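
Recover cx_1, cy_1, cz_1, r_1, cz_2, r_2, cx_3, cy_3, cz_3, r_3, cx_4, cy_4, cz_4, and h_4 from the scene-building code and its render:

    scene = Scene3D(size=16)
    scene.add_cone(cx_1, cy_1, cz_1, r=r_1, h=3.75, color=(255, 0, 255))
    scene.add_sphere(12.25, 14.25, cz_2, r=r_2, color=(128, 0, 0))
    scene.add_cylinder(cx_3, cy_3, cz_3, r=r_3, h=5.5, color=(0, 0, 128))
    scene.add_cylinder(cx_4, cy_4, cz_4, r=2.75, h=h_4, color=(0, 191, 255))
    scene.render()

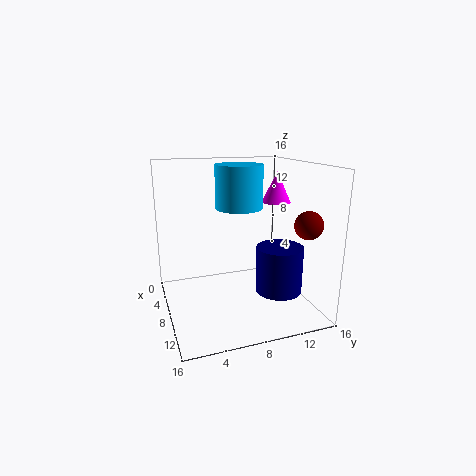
cx_1 = 5
cy_1 = 14
cz_1 = 11
r_1 = 1.75
cz_2 = 10
r_2 = 1.5
cx_3 = 8.5
cy_3 = 13
cz_3 = 1
r_3 = 2.75
cx_4 = 5.5
cy_4 = 9
cz_4 = 10.75
h_4 = 5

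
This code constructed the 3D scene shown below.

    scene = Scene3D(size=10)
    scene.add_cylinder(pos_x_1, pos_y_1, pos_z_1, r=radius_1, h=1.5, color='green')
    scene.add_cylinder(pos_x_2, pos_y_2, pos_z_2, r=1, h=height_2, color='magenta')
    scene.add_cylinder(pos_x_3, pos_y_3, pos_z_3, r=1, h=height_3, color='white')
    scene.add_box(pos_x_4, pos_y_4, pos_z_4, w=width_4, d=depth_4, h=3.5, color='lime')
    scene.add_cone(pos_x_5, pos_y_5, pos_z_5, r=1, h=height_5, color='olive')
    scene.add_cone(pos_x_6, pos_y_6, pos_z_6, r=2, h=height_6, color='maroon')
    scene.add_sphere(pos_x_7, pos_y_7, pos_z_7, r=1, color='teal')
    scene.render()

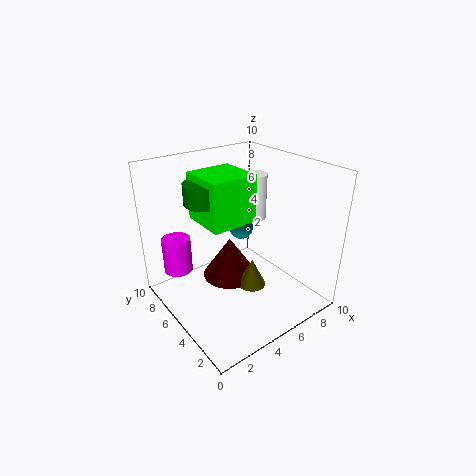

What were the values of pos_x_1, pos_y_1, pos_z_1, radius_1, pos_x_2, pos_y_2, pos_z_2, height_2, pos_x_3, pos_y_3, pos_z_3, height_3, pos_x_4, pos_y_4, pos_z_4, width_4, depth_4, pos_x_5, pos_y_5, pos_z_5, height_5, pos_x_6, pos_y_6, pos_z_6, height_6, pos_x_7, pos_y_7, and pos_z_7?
pos_x_1 = 4, pos_y_1 = 7.5, pos_z_1 = 7, radius_1 = 1.5, pos_x_2 = 1.5, pos_y_2 = 7.5, pos_z_2 = 2.5, height_2 = 2.5, pos_x_3 = 8, pos_y_3 = 7, pos_z_3 = 5, height_3 = 3.5, pos_x_4 = 3.5, pos_y_4 = 5.5, pos_z_4 = 5.5, width_4 = 3.5, depth_4 = 3.5, pos_x_5 = 5.5, pos_y_5 = 4, pos_z_5 = 1.5, height_5 = 2, pos_x_6 = 5, pos_y_6 = 6, pos_z_6 = 1.5, height_6 = 3, pos_x_7 = 8, pos_y_7 = 8.5, pos_z_7 = 3.5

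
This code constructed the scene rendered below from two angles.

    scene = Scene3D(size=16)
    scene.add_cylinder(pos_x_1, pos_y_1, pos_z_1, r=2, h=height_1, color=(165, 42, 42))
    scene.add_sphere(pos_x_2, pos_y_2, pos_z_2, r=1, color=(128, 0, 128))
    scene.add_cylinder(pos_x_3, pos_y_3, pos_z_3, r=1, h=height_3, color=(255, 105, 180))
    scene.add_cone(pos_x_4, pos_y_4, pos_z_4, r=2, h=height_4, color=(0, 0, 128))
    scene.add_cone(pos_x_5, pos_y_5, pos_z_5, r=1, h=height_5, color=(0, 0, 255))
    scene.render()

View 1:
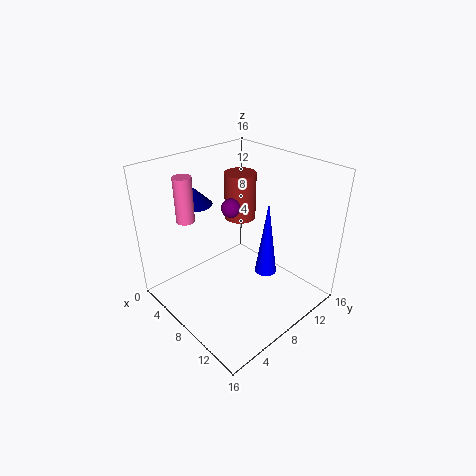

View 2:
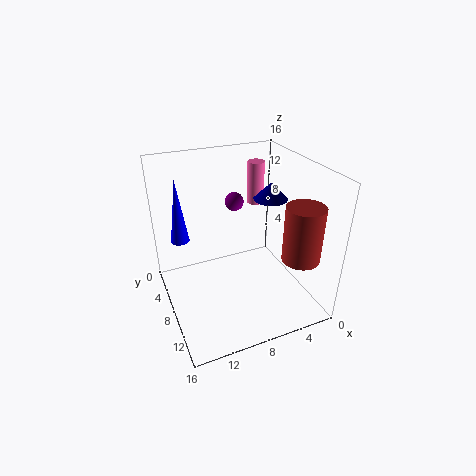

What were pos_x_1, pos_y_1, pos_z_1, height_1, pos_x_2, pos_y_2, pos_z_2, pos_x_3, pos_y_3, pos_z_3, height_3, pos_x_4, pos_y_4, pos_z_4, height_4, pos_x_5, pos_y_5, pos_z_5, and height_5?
pos_x_1 = 3, pos_y_1 = 13, pos_z_1 = 7, height_1 = 6, pos_x_2 = 8, pos_y_2 = 7, pos_z_2 = 12, pos_x_3 = 4, pos_y_3 = 4, pos_z_3 = 10, height_3 = 5, pos_x_4 = 3, pos_y_4 = 6, pos_z_4 = 11, height_4 = 2, pos_x_5 = 14, pos_y_5 = 6, pos_z_5 = 8, height_5 = 7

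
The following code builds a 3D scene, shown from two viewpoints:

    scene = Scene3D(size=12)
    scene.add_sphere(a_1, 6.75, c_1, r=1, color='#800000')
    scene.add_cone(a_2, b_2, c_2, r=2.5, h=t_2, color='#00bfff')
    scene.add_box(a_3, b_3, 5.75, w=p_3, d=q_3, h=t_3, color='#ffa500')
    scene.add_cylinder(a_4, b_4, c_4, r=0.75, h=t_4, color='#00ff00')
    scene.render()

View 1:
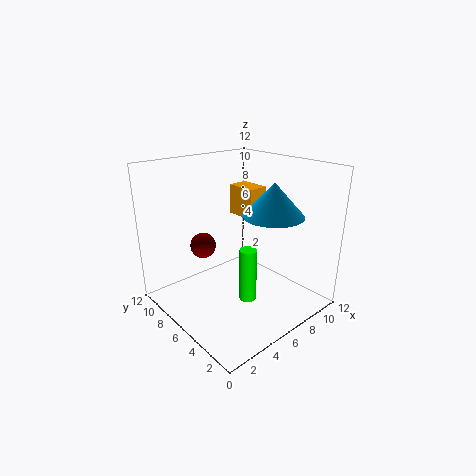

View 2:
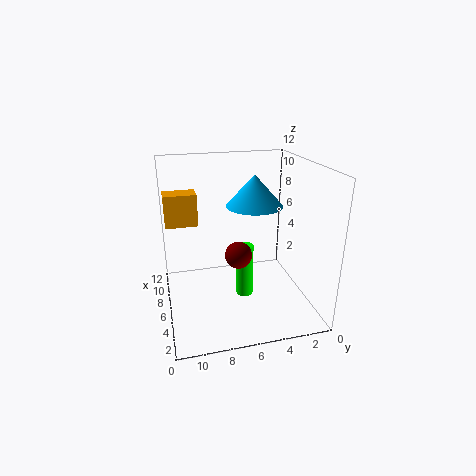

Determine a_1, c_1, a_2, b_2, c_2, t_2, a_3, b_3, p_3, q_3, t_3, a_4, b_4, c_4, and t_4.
a_1 = 3, c_1 = 6, a_2 = 8, b_2 = 4, c_2 = 8, t_2 = 2.75, a_3 = 10, b_3 = 8.75, p_3 = 2, q_3 = 3, t_3 = 3, a_4 = 6.5, b_4 = 5.25, c_4 = 0.25, t_4 = 4.75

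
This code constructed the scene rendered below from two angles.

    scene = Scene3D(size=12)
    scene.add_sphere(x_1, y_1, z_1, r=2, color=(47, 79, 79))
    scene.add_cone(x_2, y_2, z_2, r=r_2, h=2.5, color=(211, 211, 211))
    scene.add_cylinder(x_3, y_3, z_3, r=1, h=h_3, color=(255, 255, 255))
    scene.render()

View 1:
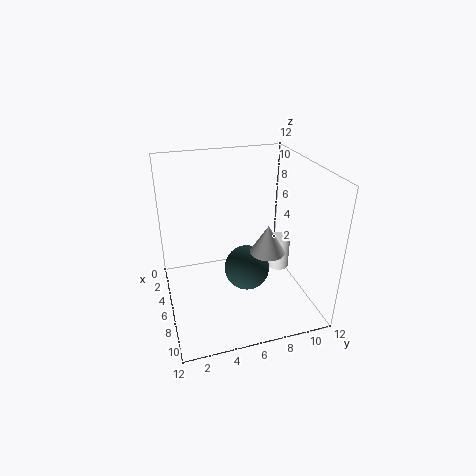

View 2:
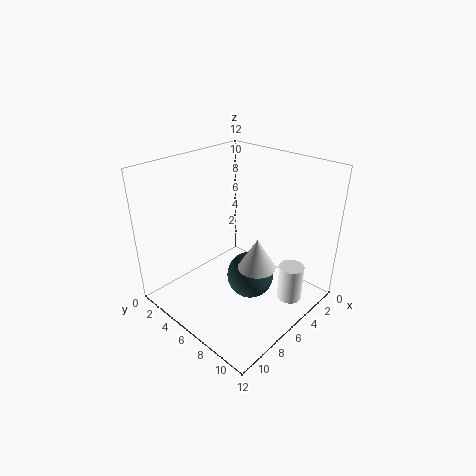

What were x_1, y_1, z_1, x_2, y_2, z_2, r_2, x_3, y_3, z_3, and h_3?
x_1 = 5.5
y_1 = 7
z_1 = 2.5
x_2 = 6.5
y_2 = 8.5
z_2 = 4.5
r_2 = 1.5
x_3 = 4.5
y_3 = 10.5
z_3 = 1.5
h_3 = 3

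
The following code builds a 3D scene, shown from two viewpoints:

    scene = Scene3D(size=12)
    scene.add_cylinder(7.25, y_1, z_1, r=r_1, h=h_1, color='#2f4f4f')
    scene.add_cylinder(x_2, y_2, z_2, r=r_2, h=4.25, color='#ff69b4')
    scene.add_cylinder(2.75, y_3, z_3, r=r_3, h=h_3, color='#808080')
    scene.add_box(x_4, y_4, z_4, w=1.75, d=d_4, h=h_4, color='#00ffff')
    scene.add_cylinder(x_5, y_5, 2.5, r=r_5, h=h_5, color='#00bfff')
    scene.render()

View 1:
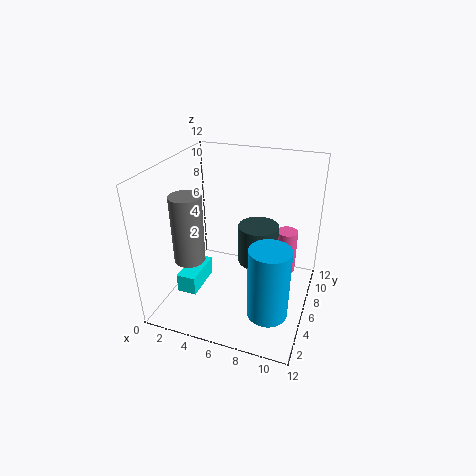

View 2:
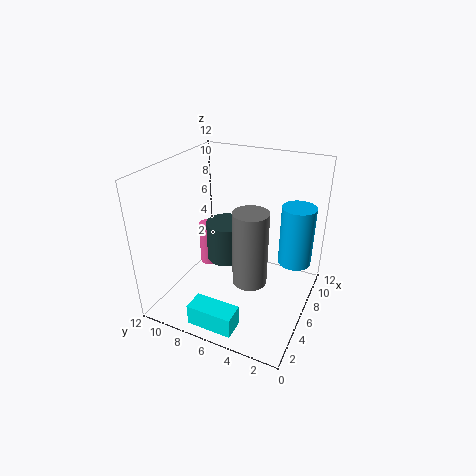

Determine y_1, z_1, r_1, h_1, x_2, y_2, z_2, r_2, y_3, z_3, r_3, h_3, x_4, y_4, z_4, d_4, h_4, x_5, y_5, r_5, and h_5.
y_1 = 7.75, z_1 = 3, r_1 = 1.75, h_1 = 3.5, x_2 = 9.25, y_2 = 10.75, z_2 = 0.5, r_2 = 1, y_3 = 3.5, z_3 = 4.75, r_3 = 1.25, h_3 = 5.5, x_4 = 0.75, y_4 = 4.25, z_4 = 0.25, d_4 = 3.75, h_4 = 1.75, x_5 = 9.75, y_5 = 2, r_5 = 1.5, h_5 = 5.5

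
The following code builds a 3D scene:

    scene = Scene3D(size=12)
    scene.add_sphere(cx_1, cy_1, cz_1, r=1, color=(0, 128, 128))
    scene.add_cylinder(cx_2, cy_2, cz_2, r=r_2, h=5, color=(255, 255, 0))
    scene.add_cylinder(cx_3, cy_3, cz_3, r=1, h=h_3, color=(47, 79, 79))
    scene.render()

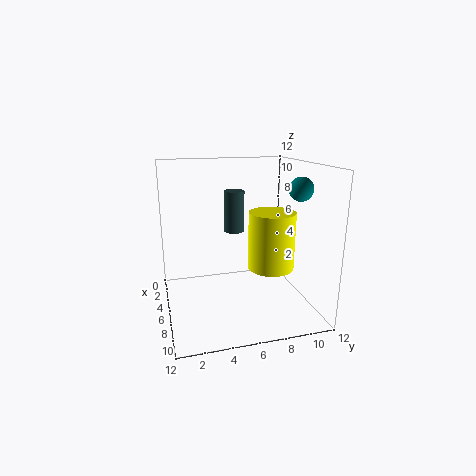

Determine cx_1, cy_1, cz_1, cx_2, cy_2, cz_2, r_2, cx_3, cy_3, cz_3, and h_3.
cx_1 = 7; cy_1 = 11; cz_1 = 10; cx_2 = 6; cy_2 = 9; cz_2 = 3; r_2 = 2; cx_3 = 1; cy_3 = 7; cz_3 = 5; h_3 = 4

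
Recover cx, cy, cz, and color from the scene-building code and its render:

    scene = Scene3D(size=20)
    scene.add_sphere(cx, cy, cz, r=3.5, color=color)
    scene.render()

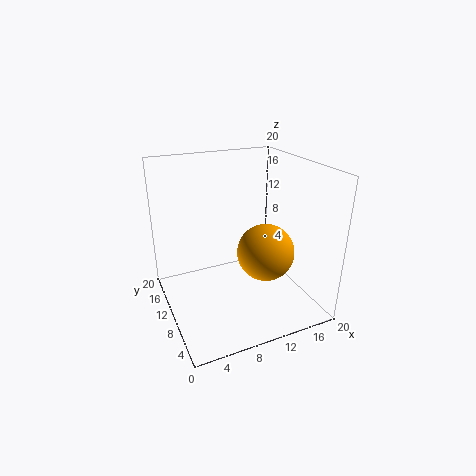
cx = 11; cy = 4; cz = 10.5; color = 'orange'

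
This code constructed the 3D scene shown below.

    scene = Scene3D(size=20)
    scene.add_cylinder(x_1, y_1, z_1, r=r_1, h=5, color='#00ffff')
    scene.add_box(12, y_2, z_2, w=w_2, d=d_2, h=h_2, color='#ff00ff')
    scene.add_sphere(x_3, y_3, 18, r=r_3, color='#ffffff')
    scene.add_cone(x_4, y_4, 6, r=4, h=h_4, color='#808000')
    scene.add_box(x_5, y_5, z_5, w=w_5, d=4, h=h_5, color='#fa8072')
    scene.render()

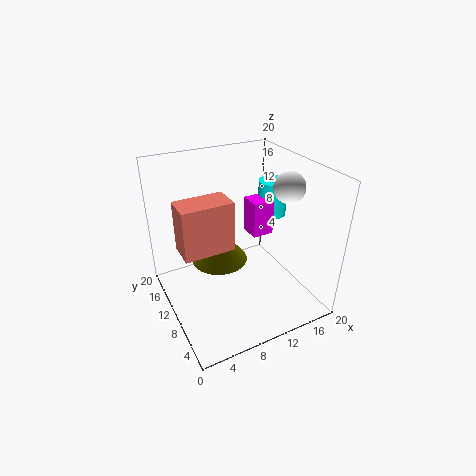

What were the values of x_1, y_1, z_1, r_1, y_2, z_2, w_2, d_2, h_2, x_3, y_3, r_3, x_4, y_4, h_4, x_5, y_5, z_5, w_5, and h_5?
x_1 = 16
y_1 = 11
z_1 = 12
r_1 = 2
y_2 = 9
z_2 = 10
w_2 = 3
d_2 = 3
h_2 = 5
x_3 = 15
y_3 = 6
r_3 = 2
x_4 = 8
y_4 = 12
h_4 = 5
x_5 = 2
y_5 = 9
z_5 = 9
w_5 = 7
h_5 = 7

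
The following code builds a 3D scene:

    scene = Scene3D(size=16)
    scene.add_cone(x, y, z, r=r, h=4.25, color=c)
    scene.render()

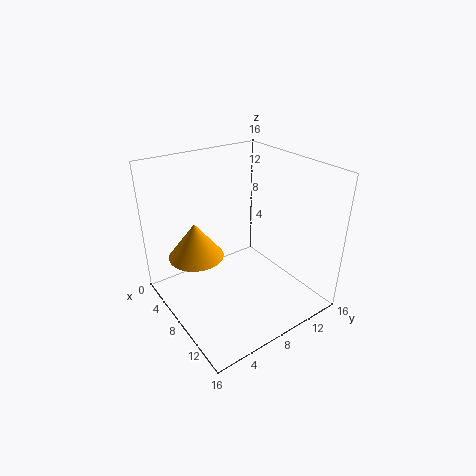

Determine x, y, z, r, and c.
x = 4, y = 4.75, z = 4.75, r = 3.25, c = 'orange'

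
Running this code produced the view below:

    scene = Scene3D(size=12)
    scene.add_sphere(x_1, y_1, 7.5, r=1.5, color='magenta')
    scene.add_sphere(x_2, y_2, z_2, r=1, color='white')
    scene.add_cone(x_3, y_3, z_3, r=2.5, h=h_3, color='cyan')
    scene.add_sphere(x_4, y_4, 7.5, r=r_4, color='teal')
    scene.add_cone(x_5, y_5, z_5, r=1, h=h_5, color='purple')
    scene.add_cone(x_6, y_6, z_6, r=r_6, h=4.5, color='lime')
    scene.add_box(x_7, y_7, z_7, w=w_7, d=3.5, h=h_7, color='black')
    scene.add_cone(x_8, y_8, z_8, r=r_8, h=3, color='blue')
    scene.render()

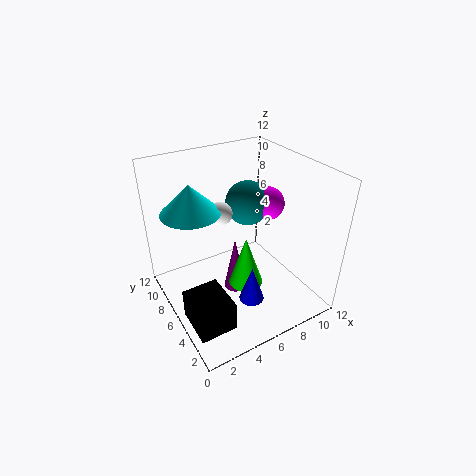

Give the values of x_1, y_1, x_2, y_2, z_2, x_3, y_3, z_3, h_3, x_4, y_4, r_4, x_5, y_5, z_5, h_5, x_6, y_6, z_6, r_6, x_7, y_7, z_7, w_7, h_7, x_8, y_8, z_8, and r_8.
x_1 = 10
y_1 = 7.5
x_2 = 5.5
y_2 = 8
z_2 = 7.5
x_3 = 3
y_3 = 8.5
z_3 = 8
h_3 = 2.5
x_4 = 8.5
y_4 = 8.5
r_4 = 2
x_5 = 6
y_5 = 6.5
z_5 = 0.5
h_5 = 5
x_6 = 6.5
y_6 = 5.5
z_6 = 1.5
r_6 = 1.5
x_7 = 0.5
y_7 = 2
z_7 = 0.5
w_7 = 3
h_7 = 2.5
x_8 = 5.5
y_8 = 3
z_8 = 2
r_8 = 1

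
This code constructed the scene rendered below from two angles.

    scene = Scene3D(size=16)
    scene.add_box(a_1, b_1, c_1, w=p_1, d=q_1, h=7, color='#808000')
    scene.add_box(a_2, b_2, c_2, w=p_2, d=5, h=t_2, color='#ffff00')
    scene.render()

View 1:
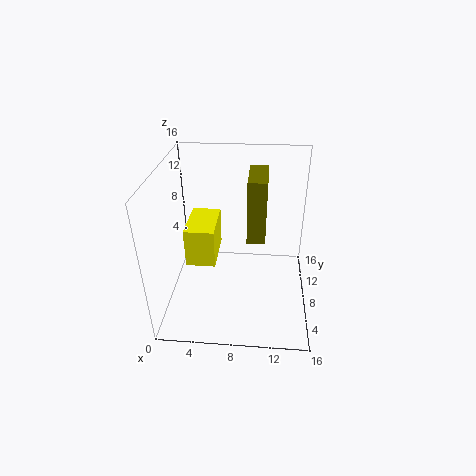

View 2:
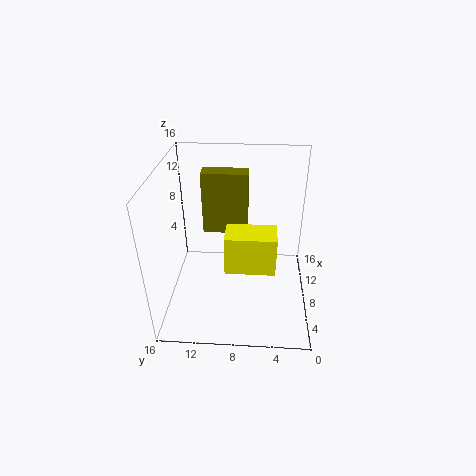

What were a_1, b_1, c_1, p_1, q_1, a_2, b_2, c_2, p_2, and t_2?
a_1 = 9, b_1 = 7, c_1 = 8, p_1 = 2, q_1 = 5, a_2 = 3, b_2 = 4, c_2 = 7, p_2 = 3, t_2 = 4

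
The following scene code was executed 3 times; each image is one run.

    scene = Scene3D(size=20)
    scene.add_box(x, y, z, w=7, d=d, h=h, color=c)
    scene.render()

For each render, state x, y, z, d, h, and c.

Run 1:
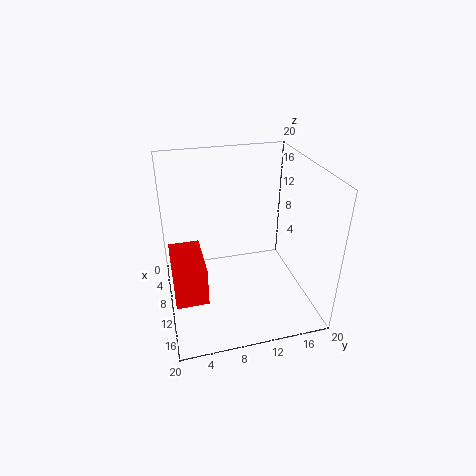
x = 10, y = 0.5, z = 5.5, d = 4, h = 5, c = 'red'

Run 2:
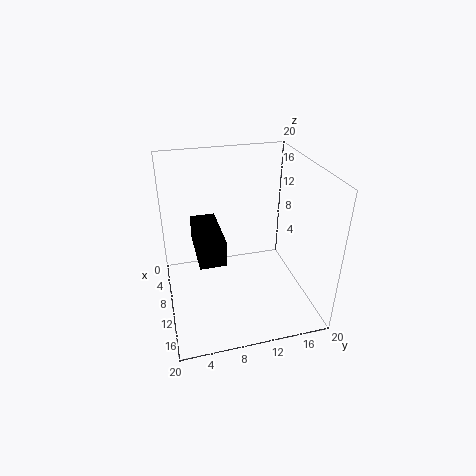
x = 11.5, y = 3.5, z = 12, d = 3, h = 3, c = 'black'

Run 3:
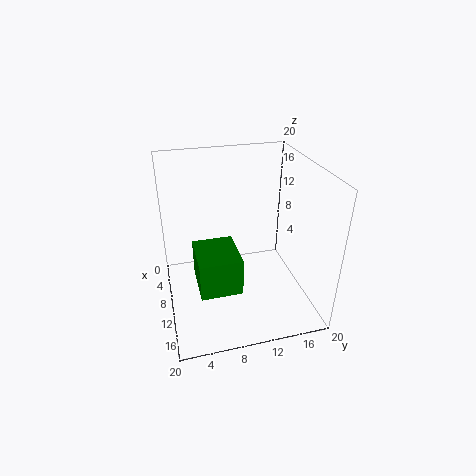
x = 6, y = 4, z = 2.5, d = 6, h = 5.5, c = 'green'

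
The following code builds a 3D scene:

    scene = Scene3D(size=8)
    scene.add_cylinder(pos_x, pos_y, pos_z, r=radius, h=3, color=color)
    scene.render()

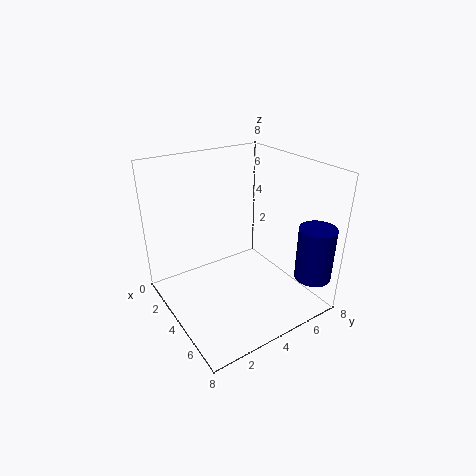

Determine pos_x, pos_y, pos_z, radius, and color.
pos_x = 7, pos_y = 7, pos_z = 2, radius = 1, color = 'navy'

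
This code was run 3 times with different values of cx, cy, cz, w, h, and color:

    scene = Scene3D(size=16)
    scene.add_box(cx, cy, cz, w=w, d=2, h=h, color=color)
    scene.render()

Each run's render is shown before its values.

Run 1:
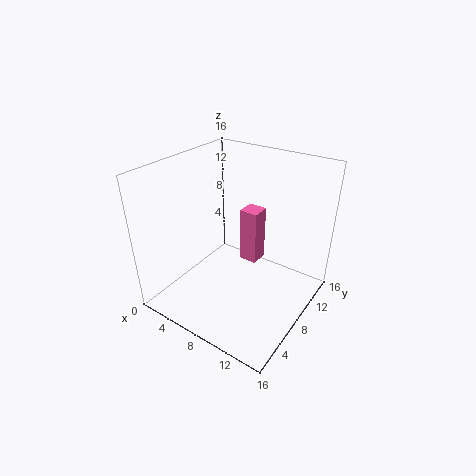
cx = 8.25
cy = 8
cz = 5.5
w = 2
h = 6
color = 'hotpink'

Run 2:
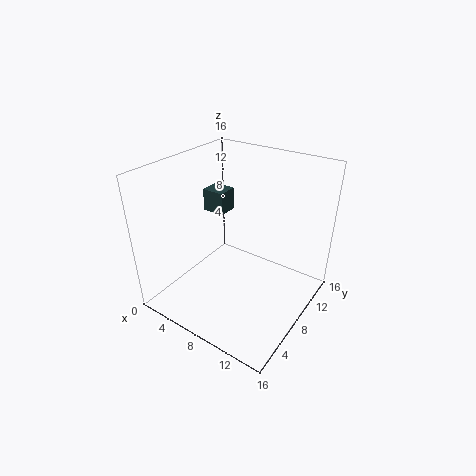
cx = 5.75
cy = 5.25
cz = 12
w = 2.25
h = 2.25
color = 'darkslategray'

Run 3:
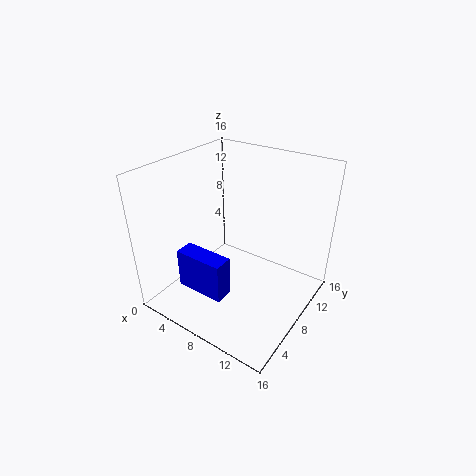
cx = 4.5
cy = 2
cz = 4
w = 5.25
h = 4.25
color = 'blue'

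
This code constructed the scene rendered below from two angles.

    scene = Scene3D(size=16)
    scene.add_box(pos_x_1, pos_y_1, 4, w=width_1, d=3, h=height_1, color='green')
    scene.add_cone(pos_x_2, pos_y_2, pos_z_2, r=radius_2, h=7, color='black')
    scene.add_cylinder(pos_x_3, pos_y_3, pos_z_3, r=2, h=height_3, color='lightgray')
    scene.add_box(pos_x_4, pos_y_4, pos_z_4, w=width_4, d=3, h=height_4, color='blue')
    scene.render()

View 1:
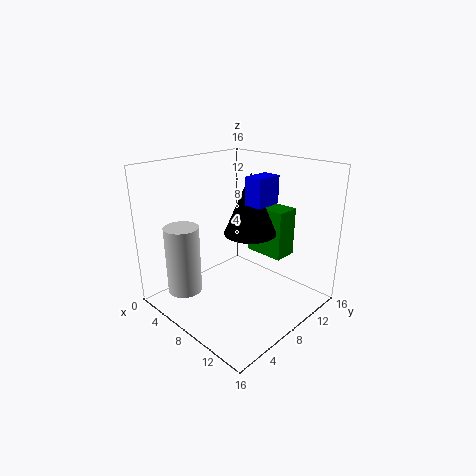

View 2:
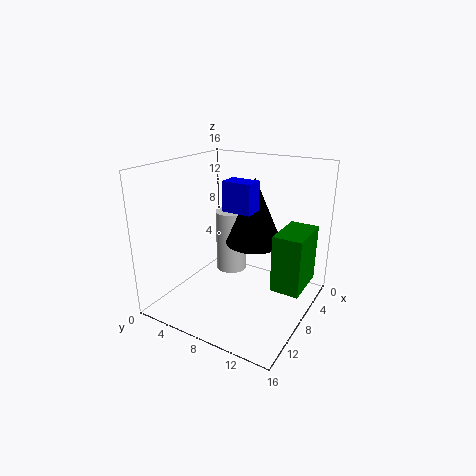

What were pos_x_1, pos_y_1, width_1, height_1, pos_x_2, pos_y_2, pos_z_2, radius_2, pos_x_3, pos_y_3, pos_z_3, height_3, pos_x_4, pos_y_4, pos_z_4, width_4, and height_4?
pos_x_1 = 5; pos_y_1 = 13; width_1 = 5; height_1 = 6; pos_x_2 = 8; pos_y_2 = 10; pos_z_2 = 8; radius_2 = 3; pos_x_3 = 3; pos_y_3 = 4; pos_z_3 = 1; height_3 = 8; pos_x_4 = 9; pos_y_4 = 8; pos_z_4 = 12; width_4 = 2; height_4 = 3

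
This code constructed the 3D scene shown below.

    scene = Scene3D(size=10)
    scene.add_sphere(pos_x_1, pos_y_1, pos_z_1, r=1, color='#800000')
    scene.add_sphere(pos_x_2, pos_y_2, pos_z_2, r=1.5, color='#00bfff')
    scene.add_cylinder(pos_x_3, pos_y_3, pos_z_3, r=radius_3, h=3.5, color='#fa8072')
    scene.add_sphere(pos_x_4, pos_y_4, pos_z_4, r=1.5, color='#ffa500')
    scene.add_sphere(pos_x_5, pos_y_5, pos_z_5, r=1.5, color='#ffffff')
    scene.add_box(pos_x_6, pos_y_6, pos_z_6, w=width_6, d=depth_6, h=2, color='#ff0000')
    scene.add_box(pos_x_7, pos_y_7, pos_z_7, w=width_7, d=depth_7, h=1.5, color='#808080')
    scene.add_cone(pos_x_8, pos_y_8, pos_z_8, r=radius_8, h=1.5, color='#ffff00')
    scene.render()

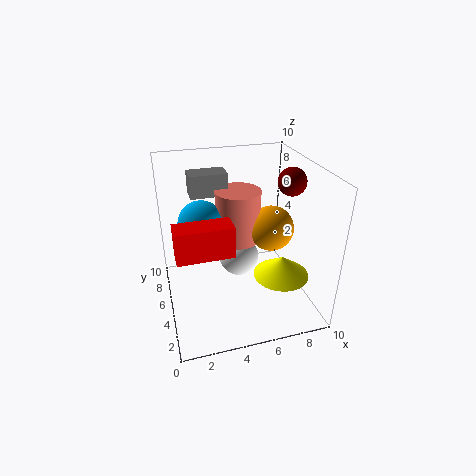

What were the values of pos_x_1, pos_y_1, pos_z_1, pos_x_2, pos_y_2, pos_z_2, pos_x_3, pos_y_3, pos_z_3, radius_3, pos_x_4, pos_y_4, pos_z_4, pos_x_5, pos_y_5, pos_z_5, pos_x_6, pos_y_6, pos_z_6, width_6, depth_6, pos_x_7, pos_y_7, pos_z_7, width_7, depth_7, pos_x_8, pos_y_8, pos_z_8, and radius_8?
pos_x_1 = 9
pos_y_1 = 5.5
pos_z_1 = 8.5
pos_x_2 = 2.5
pos_y_2 = 5
pos_z_2 = 6.5
pos_x_3 = 5
pos_y_3 = 5
pos_z_3 = 5
radius_3 = 1.5
pos_x_4 = 7
pos_y_4 = 4
pos_z_4 = 6
pos_x_5 = 5.5
pos_y_5 = 6.5
pos_z_5 = 2.5
pos_x_6 = 0.5
pos_y_6 = 2
pos_z_6 = 5.5
width_6 = 3.5
depth_6 = 1.5
pos_x_7 = 2
pos_y_7 = 5.5
pos_z_7 = 8
width_7 = 2.5
depth_7 = 1.5
pos_x_8 = 8
pos_y_8 = 4
pos_z_8 = 2
radius_8 = 2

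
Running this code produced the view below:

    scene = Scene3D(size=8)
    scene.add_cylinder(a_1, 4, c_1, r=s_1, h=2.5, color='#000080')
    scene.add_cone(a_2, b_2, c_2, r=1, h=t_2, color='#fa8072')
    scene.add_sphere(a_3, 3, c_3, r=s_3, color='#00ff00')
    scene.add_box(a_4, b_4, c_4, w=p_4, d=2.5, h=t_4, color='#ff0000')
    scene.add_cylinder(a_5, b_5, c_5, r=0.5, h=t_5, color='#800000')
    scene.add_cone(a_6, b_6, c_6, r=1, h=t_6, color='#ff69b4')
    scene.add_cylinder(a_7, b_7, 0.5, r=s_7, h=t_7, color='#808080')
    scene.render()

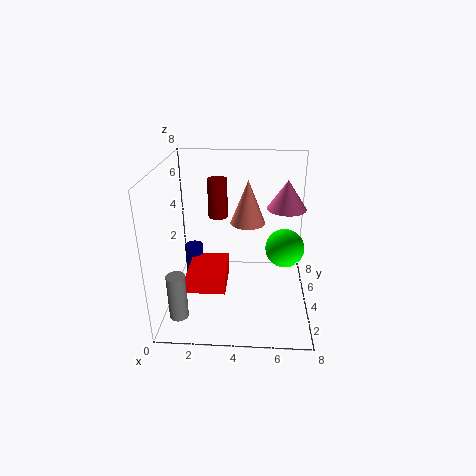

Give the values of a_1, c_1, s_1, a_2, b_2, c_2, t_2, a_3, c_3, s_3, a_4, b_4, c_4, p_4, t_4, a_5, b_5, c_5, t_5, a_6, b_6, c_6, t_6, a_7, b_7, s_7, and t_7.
a_1 = 1.5, c_1 = 1, s_1 = 0.5, a_2 = 4.5, b_2 = 5, c_2 = 4.5, t_2 = 2.5, a_3 = 6.5, c_3 = 4, s_3 = 1, a_4 = 1.5, b_4 = 1.5, c_4 = 2, p_4 = 2, t_4 = 1, a_5 = 3, b_5 = 3.5, c_5 = 5.5, t_5 = 2, a_6 = 6.5, b_6 = 3.5, c_6 = 6, t_6 = 1.5, a_7 = 1, b_7 = 1.5, s_7 = 0.5, t_7 = 2.5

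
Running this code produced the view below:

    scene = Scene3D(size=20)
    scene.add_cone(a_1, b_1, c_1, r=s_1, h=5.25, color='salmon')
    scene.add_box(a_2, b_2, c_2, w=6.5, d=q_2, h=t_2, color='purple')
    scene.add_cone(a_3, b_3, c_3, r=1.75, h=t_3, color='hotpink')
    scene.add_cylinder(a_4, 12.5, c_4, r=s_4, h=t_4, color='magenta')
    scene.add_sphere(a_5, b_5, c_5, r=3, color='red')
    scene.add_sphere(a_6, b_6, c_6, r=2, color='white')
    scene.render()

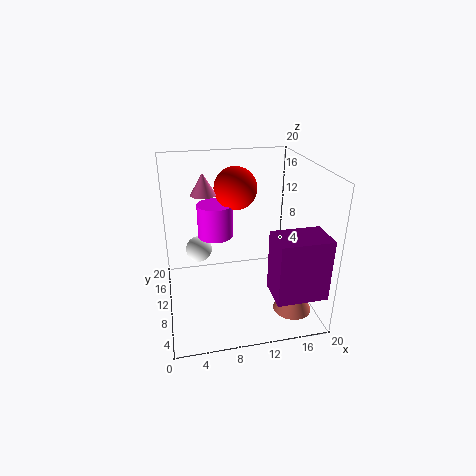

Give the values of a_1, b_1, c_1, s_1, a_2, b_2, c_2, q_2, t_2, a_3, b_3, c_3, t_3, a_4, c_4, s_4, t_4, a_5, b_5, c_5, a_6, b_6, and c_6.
a_1 = 16; b_1 = 3.5; c_1 = 2; s_1 = 2.5; a_2 = 12.75; b_2 = 0.25; c_2 = 5.25; q_2 = 4.5; t_2 = 8; a_3 = 5.75; b_3 = 12.5; c_3 = 15.75; t_3 = 3; a_4 = 7.25; c_4 = 9.5; s_4 = 2.5; t_4 = 4.75; a_5 = 10.25; b_5 = 12.75; c_5 = 16.25; a_6 = 5; b_6 = 15.75; c_6 = 5.75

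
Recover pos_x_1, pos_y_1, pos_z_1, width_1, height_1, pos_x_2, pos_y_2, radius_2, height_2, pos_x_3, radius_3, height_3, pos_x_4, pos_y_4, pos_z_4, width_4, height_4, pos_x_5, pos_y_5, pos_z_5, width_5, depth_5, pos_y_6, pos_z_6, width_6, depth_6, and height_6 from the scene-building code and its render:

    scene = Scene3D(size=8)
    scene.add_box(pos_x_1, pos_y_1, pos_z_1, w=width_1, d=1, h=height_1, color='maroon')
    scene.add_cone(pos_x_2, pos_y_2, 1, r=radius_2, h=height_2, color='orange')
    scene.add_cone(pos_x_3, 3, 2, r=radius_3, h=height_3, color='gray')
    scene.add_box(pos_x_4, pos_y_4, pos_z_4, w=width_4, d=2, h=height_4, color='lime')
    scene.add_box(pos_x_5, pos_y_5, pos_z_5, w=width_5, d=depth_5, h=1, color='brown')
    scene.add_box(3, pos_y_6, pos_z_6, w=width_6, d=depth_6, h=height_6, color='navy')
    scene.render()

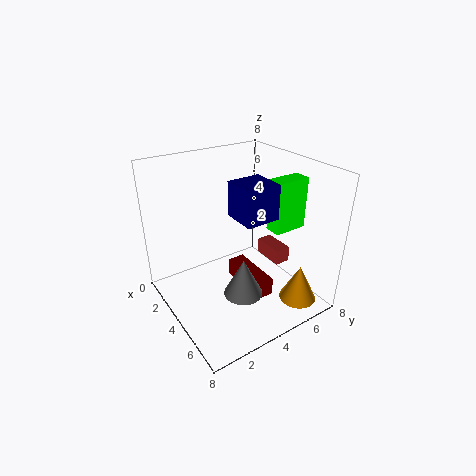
pos_x_1 = 3, pos_y_1 = 4, pos_z_1 = 1, width_1 = 3, height_1 = 1, pos_x_2 = 7, pos_y_2 = 6, radius_2 = 1, height_2 = 2, pos_x_3 = 6, radius_3 = 1, height_3 = 2, pos_x_4 = 4, pos_y_4 = 6, pos_z_4 = 4, width_4 = 1, height_4 = 3, pos_x_5 = 2, pos_y_5 = 7, pos_z_5 = 1, width_5 = 2, depth_5 = 1, pos_y_6 = 4, pos_z_6 = 5, width_6 = 2, depth_6 = 2, height_6 = 2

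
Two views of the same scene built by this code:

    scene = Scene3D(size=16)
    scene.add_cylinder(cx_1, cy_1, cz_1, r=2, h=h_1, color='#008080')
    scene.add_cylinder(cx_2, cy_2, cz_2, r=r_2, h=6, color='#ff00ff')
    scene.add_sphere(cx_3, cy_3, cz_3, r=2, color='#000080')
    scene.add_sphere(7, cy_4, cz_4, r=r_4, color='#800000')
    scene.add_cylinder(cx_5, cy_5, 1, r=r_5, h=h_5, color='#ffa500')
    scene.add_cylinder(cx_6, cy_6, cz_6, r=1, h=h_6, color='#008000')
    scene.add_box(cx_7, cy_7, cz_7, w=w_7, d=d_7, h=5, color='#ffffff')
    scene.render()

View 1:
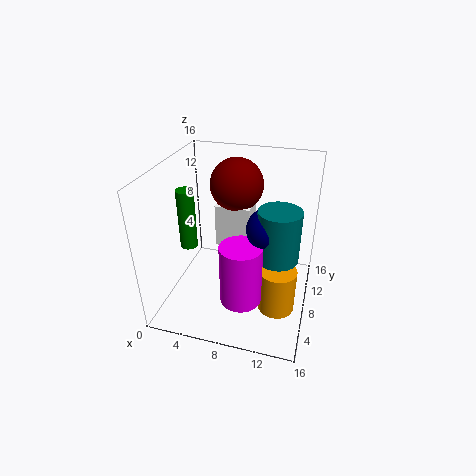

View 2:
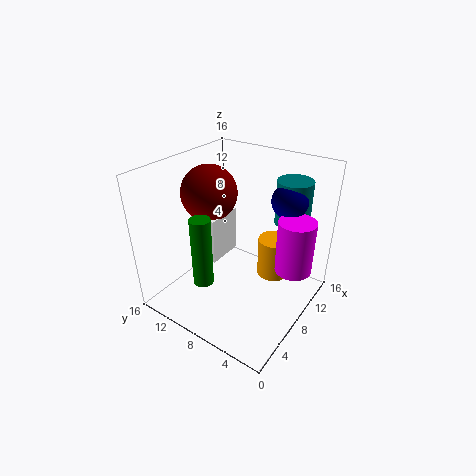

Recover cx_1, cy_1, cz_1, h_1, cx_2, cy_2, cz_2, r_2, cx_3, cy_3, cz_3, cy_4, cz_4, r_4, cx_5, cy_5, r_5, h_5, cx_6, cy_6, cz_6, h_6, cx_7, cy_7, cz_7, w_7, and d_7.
cx_1 = 13
cy_1 = 4
cz_1 = 9
h_1 = 5
cx_2 = 10
cy_2 = 2
cz_2 = 5
r_2 = 2
cx_3 = 12
cy_3 = 4
cz_3 = 12
cy_4 = 11
cz_4 = 13
r_4 = 3
cx_5 = 13
cy_5 = 6
r_5 = 2
h_5 = 5
cx_6 = 2
cy_6 = 8
cz_6 = 6
h_6 = 7
cx_7 = 5
cy_7 = 9
cz_7 = 6
w_7 = 4
d_7 = 3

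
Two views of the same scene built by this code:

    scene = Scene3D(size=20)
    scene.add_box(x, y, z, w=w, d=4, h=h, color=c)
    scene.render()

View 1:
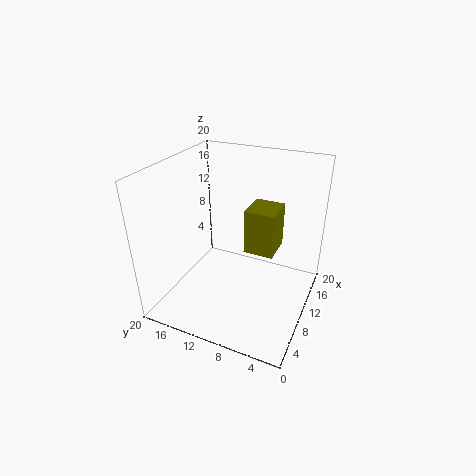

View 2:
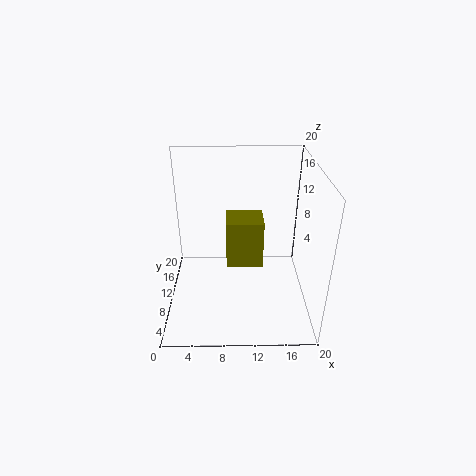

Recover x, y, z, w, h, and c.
x = 8.5, y = 4.5, z = 9, w = 4.5, h = 6, c = 'olive'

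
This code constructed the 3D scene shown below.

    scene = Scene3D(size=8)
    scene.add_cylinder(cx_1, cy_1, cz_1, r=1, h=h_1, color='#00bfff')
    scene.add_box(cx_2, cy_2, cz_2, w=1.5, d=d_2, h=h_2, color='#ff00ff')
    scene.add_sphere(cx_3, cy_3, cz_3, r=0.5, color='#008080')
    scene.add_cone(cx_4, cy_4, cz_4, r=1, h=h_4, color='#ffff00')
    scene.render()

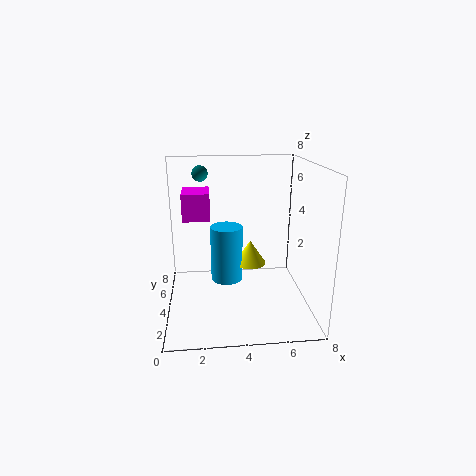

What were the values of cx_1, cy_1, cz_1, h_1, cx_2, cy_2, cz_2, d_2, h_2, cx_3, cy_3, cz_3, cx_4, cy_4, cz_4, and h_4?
cx_1 = 3.5, cy_1 = 6, cz_1 = 0.5, h_1 = 3.5, cx_2 = 1, cy_2 = 4, cz_2 = 5, d_2 = 2, h_2 = 1.5, cx_3 = 2, cy_3 = 7.5, cz_3 = 7, cx_4 = 5, cy_4 = 6, cz_4 = 1.5, h_4 = 1.5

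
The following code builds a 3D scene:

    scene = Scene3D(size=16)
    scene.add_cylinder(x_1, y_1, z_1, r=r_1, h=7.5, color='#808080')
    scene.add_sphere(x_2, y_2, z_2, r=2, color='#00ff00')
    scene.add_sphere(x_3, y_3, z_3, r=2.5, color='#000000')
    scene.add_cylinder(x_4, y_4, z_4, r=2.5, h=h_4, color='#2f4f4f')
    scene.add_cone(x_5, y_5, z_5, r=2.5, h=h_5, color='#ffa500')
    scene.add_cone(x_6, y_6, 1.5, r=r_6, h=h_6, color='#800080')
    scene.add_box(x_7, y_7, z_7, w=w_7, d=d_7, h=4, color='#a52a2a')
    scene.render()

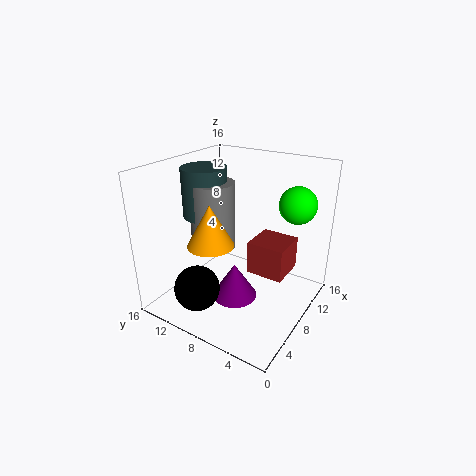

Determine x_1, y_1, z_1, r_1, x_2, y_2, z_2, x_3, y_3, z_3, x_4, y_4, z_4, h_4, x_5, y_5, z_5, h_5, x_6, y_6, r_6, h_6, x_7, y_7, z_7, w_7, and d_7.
x_1 = 7.5
y_1 = 11
z_1 = 6.5
r_1 = 2.5
x_2 = 11
y_2 = 2.5
z_2 = 12
x_3 = 3.5
y_3 = 10.5
z_3 = 3
x_4 = 7.5
y_4 = 12
z_4 = 10
h_4 = 5.5
x_5 = 5
y_5 = 9.5
z_5 = 8
h_5 = 4.5
x_6 = 6.5
y_6 = 7.5
r_6 = 2.5
h_6 = 4
x_7 = 10
y_7 = 3.5
z_7 = 2.5
w_7 = 4.5
d_7 = 4.5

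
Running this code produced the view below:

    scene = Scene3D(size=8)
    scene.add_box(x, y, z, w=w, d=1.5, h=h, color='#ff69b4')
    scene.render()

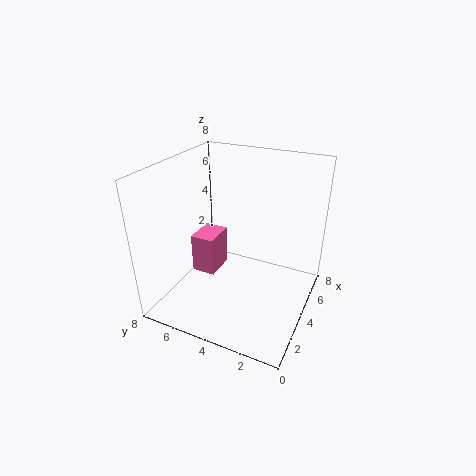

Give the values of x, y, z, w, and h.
x = 4.5, y = 6, z = 0.5, w = 2, h = 2.5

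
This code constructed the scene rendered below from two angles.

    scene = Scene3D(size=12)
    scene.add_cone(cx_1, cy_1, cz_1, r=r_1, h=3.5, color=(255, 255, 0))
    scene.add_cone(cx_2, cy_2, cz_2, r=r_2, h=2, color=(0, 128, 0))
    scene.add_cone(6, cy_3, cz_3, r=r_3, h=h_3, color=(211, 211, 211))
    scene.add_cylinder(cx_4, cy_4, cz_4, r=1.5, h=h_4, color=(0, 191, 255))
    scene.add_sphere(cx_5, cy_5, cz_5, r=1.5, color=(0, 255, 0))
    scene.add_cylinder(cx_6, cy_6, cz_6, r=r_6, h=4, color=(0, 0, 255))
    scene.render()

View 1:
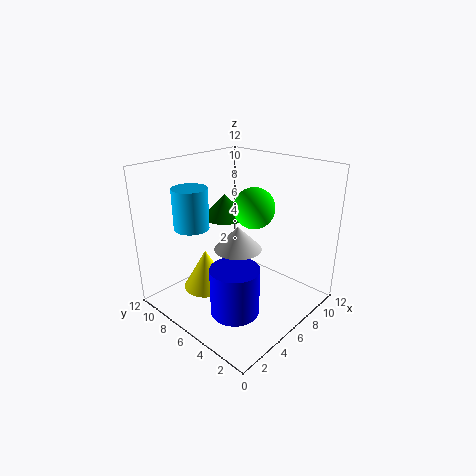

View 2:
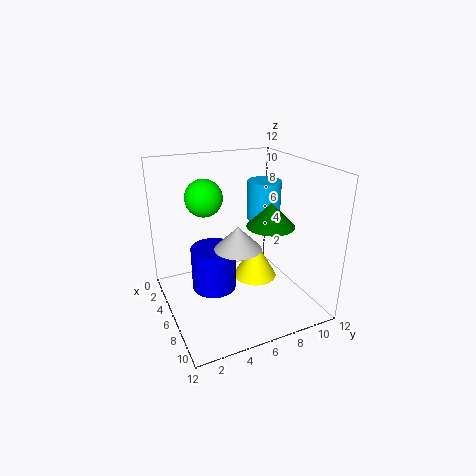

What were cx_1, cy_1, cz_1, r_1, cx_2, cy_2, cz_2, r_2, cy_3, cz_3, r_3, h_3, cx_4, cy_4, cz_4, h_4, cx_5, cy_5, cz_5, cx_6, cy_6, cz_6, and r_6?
cx_1 = 4.5
cy_1 = 8.5
cz_1 = 1
r_1 = 2
cx_2 = 7
cy_2 = 8.5
cz_2 = 7
r_2 = 2
cy_3 = 6
cz_3 = 5
r_3 = 2
h_3 = 2
cx_4 = 4
cy_4 = 9.5
cz_4 = 6.5
h_4 = 3.5
cx_5 = 5
cy_5 = 3.5
cz_5 = 9.5
cx_6 = 4
cy_6 = 4.5
cz_6 = 0.5
r_6 = 2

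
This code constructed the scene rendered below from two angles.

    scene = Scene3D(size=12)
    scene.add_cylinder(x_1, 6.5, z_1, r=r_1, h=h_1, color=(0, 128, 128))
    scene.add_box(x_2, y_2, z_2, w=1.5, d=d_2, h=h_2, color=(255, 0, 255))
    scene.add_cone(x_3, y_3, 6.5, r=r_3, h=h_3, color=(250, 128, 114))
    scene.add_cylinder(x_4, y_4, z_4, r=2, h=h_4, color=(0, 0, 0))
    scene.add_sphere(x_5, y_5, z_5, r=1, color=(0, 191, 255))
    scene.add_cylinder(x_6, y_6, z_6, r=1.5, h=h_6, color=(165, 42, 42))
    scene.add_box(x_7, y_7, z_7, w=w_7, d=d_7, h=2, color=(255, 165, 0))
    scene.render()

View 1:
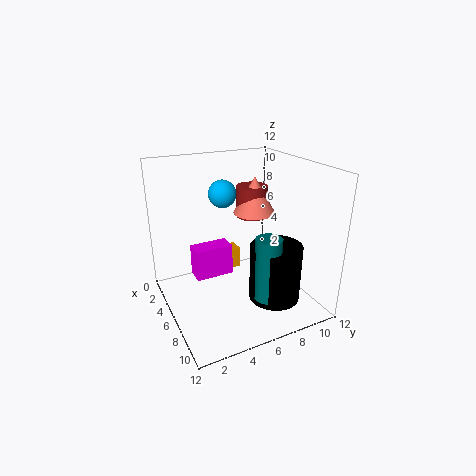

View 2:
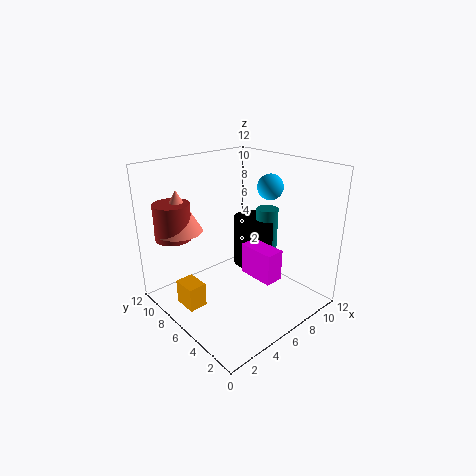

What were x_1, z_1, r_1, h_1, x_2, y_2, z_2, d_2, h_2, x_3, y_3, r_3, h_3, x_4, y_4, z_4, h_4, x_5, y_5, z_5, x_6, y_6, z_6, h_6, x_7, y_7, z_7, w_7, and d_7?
x_1 = 10, z_1 = 2.5, r_1 = 1, h_1 = 5, x_2 = 5.5, y_2 = 2, z_2 = 3.5, d_2 = 3, h_2 = 2.5, x_3 = 2.5, y_3 = 9.5, r_3 = 2, h_3 = 3.5, x_4 = 9.5, y_4 = 7.5, z_4 = 2, h_4 = 4.5, x_5 = 7.5, y_5 = 4, z_5 = 10.5, x_6 = 2, y_6 = 9.5, z_6 = 6, h_6 = 3, x_7 = 1, y_7 = 6, z_7 = 1, w_7 = 1.5, d_7 = 2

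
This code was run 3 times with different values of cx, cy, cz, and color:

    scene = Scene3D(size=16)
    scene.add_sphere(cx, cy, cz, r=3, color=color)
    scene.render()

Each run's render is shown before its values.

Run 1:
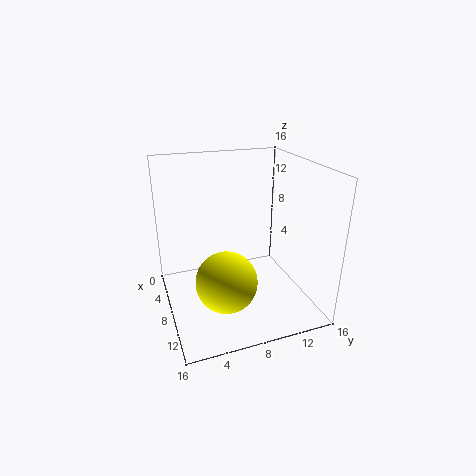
cx = 13, cy = 5, cz = 6, color = 'yellow'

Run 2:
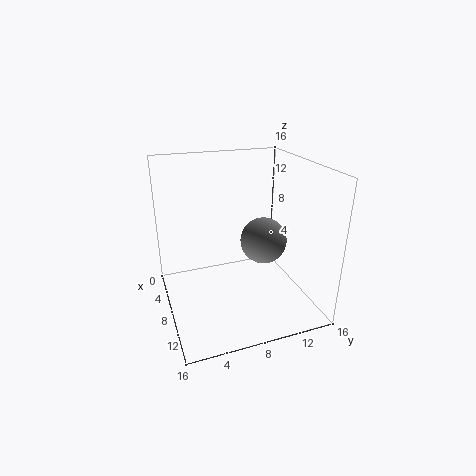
cx = 4, cy = 13, cz = 5, color = 'gray'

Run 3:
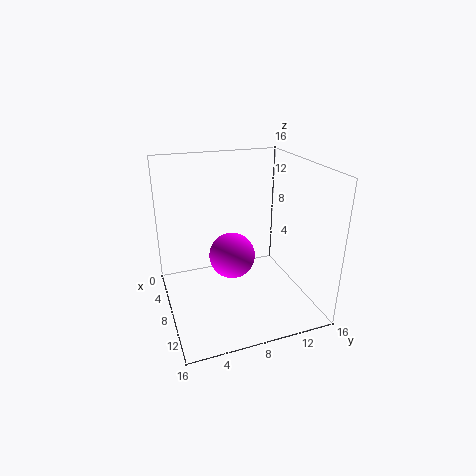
cx = 3, cy = 9, cz = 3, color = 'magenta'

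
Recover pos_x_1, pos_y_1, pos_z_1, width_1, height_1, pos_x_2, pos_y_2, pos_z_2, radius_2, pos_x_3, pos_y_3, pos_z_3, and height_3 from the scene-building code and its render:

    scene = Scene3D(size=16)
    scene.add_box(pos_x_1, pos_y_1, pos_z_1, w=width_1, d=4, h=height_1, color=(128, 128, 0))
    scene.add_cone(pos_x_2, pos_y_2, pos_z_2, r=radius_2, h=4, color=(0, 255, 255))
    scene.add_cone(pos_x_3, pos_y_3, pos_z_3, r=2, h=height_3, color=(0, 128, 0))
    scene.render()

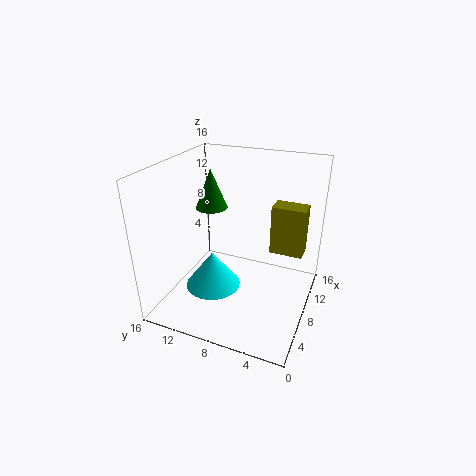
pos_x_1 = 12
pos_y_1 = 1.5
pos_z_1 = 4.5
width_1 = 2.5
height_1 = 6
pos_x_2 = 5.5
pos_y_2 = 10
pos_z_2 = 3
radius_2 = 3
pos_x_3 = 12.5
pos_y_3 = 13.5
pos_z_3 = 9
height_3 = 5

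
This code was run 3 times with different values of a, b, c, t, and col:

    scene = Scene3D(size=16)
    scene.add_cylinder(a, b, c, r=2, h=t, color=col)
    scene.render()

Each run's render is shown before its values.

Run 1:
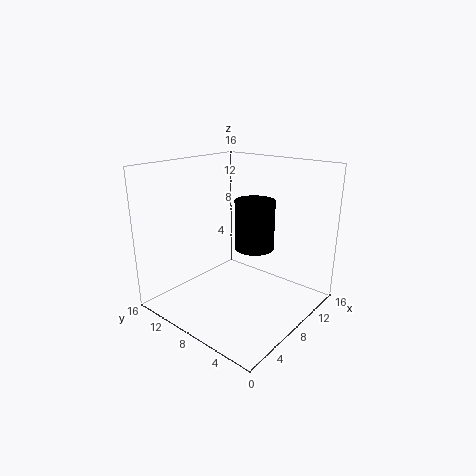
a = 7
b = 5
c = 8
t = 5
col = 'black'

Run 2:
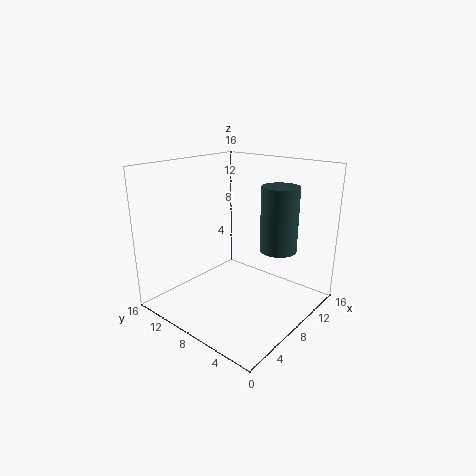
a = 10
b = 4
c = 7
t = 7
col = 'darkslategray'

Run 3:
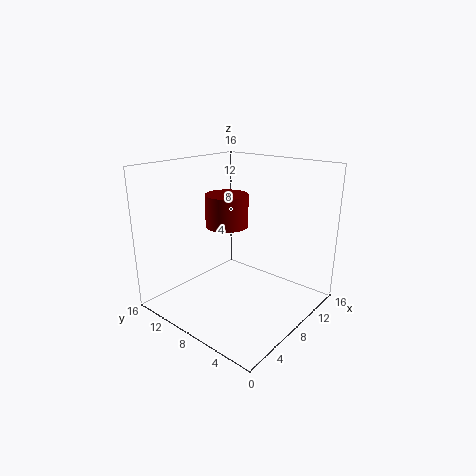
a = 4
b = 6
c = 11
t = 3
col = 'maroon'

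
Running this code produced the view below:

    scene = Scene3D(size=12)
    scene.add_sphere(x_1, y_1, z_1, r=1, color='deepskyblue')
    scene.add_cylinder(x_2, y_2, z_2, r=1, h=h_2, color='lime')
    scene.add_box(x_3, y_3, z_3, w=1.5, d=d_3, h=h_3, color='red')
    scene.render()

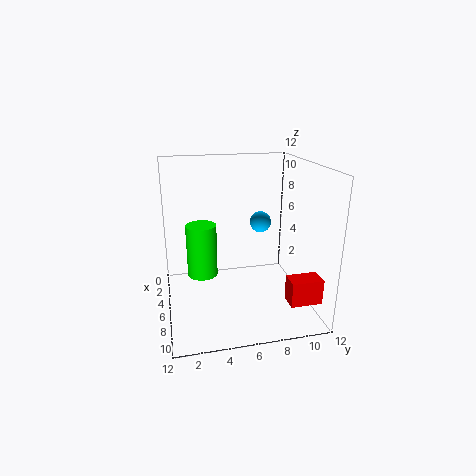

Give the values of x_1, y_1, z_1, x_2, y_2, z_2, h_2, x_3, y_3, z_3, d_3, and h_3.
x_1 = 2.5
y_1 = 9
z_1 = 6
x_2 = 10.5
y_2 = 2.5
z_2 = 5.5
h_2 = 3.5
x_3 = 9.5
y_3 = 9
z_3 = 2
d_3 = 2.5
h_3 = 2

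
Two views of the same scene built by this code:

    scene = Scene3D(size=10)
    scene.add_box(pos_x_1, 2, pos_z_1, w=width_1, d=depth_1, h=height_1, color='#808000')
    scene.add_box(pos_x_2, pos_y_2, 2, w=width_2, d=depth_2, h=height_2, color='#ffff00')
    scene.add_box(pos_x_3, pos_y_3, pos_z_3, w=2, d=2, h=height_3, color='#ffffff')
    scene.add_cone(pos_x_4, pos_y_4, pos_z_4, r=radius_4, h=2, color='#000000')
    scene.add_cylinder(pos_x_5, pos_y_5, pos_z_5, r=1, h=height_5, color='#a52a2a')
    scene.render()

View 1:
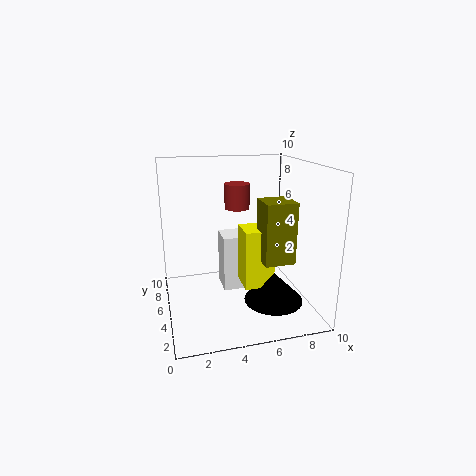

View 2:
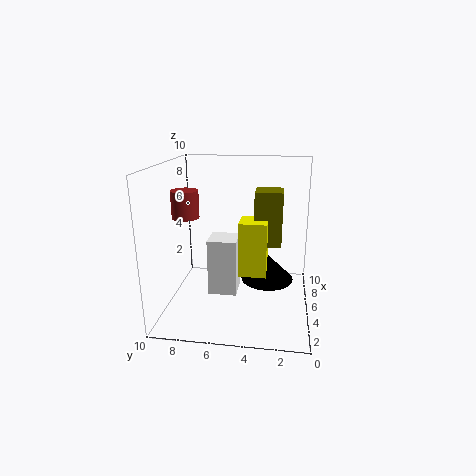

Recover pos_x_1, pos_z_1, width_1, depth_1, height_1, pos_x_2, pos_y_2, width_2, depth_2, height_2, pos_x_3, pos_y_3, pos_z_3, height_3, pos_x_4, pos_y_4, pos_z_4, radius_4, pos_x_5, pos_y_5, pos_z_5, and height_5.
pos_x_1 = 6
pos_z_1 = 4
width_1 = 2
depth_1 = 2
height_1 = 4
pos_x_2 = 5
pos_y_2 = 3
width_2 = 2
depth_2 = 2
height_2 = 4
pos_x_3 = 4
pos_y_3 = 5
pos_z_3 = 1
height_3 = 4
pos_x_4 = 7
pos_y_4 = 3
pos_z_4 = 1
radius_4 = 2
pos_x_5 = 6
pos_y_5 = 9
pos_z_5 = 6
height_5 = 2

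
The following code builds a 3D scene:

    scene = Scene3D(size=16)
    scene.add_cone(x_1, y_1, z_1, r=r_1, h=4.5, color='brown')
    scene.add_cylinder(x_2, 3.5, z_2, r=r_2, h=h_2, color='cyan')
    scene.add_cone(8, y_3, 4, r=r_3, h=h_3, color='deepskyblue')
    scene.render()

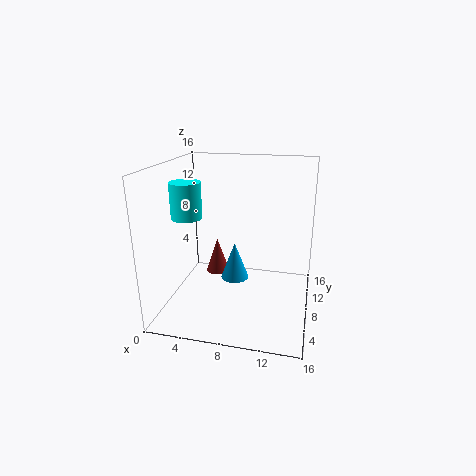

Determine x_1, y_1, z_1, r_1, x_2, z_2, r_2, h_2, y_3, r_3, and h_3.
x_1 = 4
y_1 = 13
z_1 = 1
r_1 = 1.5
x_2 = 4
z_2 = 11.5
r_2 = 1.5
h_2 = 3.5
y_3 = 6.5
r_3 = 1.5
h_3 = 4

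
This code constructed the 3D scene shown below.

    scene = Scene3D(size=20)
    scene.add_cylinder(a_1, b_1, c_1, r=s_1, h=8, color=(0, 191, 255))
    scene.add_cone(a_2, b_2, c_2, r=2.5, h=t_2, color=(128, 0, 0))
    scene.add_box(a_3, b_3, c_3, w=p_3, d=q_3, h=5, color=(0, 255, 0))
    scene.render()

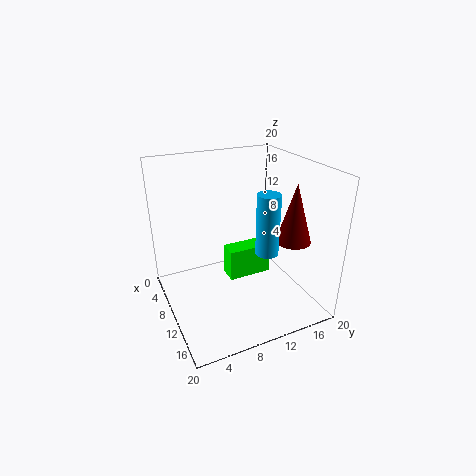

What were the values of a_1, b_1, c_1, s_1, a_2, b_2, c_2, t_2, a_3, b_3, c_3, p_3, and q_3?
a_1 = 14.5
b_1 = 12
c_1 = 9.5
s_1 = 1.5
a_2 = 12.5
b_2 = 17.5
c_2 = 9
t_2 = 8.5
a_3 = 3.5
b_3 = 10.5
c_3 = 0.5
p_3 = 3
q_3 = 7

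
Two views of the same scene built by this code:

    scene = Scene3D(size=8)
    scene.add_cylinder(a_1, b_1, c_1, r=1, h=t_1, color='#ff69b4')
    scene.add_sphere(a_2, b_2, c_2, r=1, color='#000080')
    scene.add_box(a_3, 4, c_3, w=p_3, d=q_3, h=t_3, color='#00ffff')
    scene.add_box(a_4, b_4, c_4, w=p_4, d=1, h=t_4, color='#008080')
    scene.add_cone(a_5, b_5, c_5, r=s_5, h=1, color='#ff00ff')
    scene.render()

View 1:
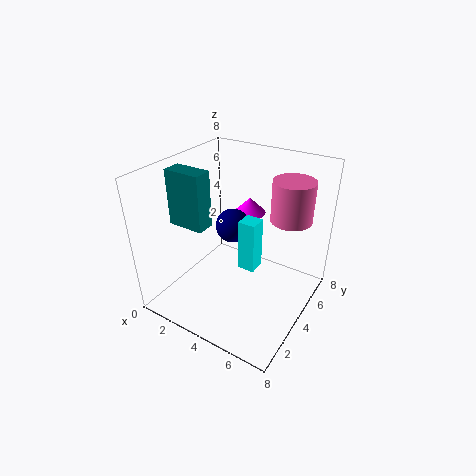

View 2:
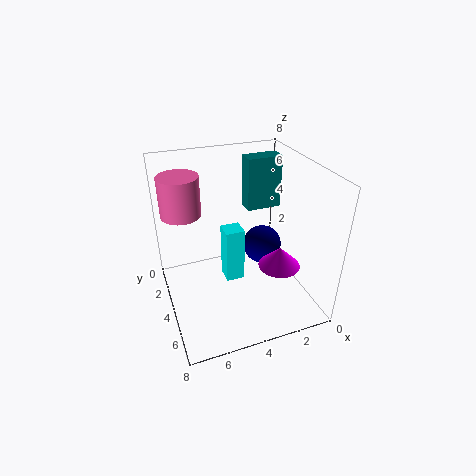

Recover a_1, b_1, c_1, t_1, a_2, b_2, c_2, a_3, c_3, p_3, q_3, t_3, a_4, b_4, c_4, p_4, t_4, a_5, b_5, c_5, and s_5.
a_1 = 7
b_1 = 4
c_1 = 6
t_1 = 2
a_2 = 3
b_2 = 5
c_2 = 4
a_3 = 4
c_3 = 2
p_3 = 1
q_3 = 1
t_3 = 3
a_4 = 1
b_4 = 2
c_4 = 5
p_4 = 2
t_4 = 3
a_5 = 3
b_5 = 7
c_5 = 4
s_5 = 1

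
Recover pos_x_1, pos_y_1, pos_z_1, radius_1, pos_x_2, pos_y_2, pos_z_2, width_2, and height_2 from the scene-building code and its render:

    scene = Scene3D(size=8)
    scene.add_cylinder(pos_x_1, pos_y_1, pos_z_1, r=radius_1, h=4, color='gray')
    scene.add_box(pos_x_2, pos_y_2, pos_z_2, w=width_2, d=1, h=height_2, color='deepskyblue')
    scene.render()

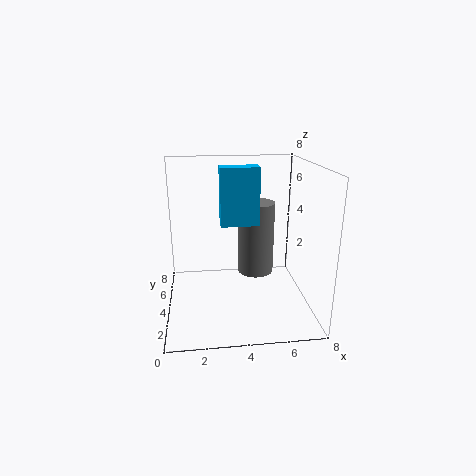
pos_x_1 = 5, pos_y_1 = 4, pos_z_1 = 2, radius_1 = 1, pos_x_2 = 3, pos_y_2 = 3, pos_z_2 = 5, width_2 = 2, height_2 = 3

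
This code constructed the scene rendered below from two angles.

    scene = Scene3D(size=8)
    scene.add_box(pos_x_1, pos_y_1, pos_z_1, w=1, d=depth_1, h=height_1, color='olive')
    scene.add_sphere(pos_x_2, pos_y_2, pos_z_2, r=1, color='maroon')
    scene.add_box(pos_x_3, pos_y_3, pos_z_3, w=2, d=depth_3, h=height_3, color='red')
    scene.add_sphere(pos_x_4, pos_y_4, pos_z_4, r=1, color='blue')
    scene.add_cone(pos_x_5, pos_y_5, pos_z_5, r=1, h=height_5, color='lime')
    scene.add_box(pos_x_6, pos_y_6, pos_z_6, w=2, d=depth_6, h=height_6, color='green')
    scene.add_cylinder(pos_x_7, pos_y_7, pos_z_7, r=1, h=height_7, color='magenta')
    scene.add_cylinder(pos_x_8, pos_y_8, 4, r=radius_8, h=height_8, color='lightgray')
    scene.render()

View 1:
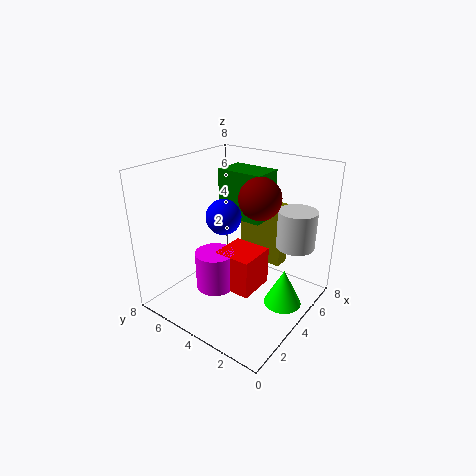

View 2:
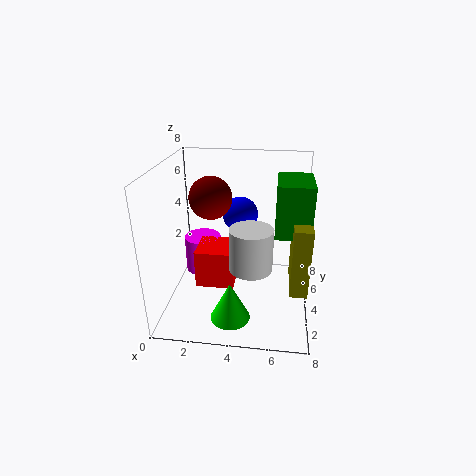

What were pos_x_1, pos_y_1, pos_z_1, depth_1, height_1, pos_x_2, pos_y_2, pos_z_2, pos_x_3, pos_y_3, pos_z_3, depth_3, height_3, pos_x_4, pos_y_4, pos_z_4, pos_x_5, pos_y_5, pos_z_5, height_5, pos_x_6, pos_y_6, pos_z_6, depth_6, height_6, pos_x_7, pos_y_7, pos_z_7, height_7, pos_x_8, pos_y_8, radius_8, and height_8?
pos_x_1 = 7
pos_y_1 = 3
pos_z_1 = 1
depth_1 = 3
height_1 = 4
pos_x_2 = 3
pos_y_2 = 2
pos_z_2 = 7
pos_x_3 = 2
pos_y_3 = 2
pos_z_3 = 2
depth_3 = 2
height_3 = 2
pos_x_4 = 4
pos_y_4 = 5
pos_z_4 = 5
pos_x_5 = 4
pos_y_5 = 1
pos_z_5 = 1
height_5 = 2
pos_x_6 = 6
pos_y_6 = 4
pos_z_6 = 4
depth_6 = 3
height_6 = 3
pos_x_7 = 2
pos_y_7 = 4
pos_z_7 = 2
height_7 = 2
pos_x_8 = 5
pos_y_8 = 1
radius_8 = 1
height_8 = 2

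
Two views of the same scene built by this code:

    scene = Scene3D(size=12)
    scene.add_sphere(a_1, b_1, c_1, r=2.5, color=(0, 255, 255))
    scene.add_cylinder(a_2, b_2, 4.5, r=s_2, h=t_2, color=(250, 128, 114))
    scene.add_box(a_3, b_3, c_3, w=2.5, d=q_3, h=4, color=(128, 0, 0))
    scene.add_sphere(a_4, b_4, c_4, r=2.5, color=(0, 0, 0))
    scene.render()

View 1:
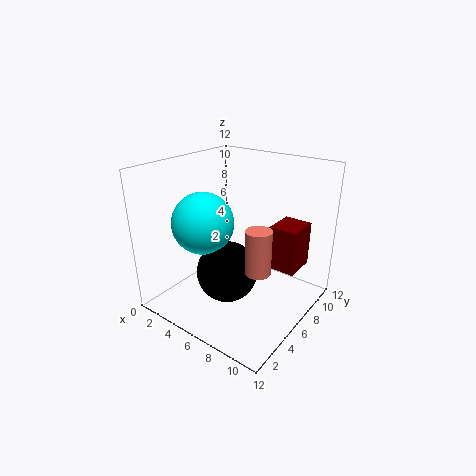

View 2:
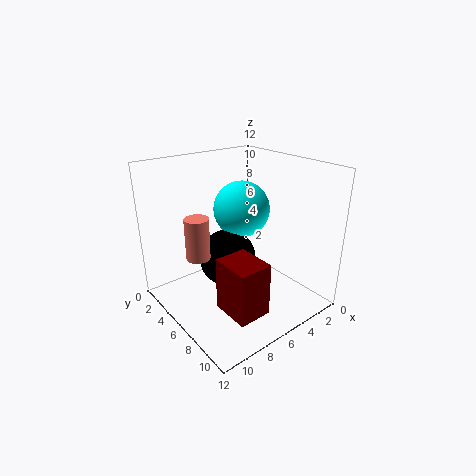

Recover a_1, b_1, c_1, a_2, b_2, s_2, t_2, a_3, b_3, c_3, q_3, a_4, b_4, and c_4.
a_1 = 4, b_1 = 4, c_1 = 7.5, a_2 = 9, b_2 = 4.5, s_2 = 1, t_2 = 3.5, a_3 = 7.5, b_3 = 8.5, c_3 = 2.5, q_3 = 3, a_4 = 6, b_4 = 4.5, c_4 = 3.5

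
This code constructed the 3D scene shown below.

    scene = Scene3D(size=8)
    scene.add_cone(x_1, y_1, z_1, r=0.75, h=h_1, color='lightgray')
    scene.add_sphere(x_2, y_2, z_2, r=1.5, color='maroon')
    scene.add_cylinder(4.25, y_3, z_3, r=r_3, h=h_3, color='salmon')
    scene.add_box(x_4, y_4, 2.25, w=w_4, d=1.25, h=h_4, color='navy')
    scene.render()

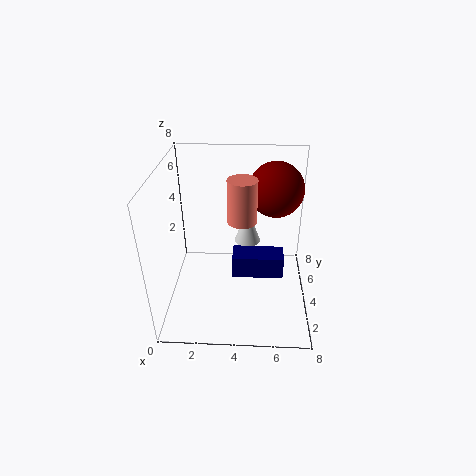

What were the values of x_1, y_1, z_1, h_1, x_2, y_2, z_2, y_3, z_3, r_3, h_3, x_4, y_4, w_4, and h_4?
x_1 = 4.5; y_1 = 5; z_1 = 3.25; h_1 = 2; x_2 = 6; y_2 = 5; z_2 = 6.5; y_3 = 3.25; z_3 = 5.5; r_3 = 0.75; h_3 = 2.25; x_4 = 3.75; y_4 = 2.75; w_4 = 2.75; h_4 = 1.25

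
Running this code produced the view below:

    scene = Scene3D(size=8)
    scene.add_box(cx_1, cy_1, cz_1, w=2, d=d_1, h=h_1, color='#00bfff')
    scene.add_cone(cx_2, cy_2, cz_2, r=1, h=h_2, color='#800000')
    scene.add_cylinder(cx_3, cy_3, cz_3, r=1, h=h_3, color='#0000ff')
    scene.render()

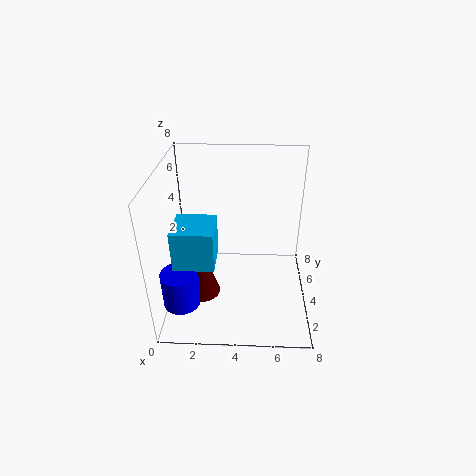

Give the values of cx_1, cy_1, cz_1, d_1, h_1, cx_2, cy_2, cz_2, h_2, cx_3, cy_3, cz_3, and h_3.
cx_1 = 1, cy_1 = 1, cz_1 = 4, d_1 = 2, h_1 = 2, cx_2 = 2, cy_2 = 3, cz_2 = 1, h_2 = 3, cx_3 = 1, cy_3 = 2, cz_3 = 1, h_3 = 2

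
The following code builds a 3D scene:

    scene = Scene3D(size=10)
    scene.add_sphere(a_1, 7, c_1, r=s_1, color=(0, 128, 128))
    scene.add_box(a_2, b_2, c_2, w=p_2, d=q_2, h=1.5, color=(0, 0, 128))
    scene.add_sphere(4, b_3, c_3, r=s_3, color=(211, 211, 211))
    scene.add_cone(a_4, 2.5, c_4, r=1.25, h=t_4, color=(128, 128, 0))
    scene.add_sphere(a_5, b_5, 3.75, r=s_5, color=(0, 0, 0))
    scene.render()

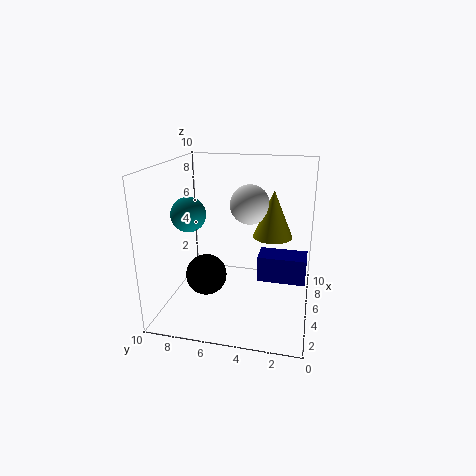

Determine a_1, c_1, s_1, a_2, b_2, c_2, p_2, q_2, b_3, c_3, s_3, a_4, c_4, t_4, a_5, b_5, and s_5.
a_1 = 1.25; c_1 = 7.75; s_1 = 1; a_2 = 1.25; b_2 = 0.25; c_2 = 4; p_2 = 1.5; q_2 = 2.75; b_3 = 4; c_3 = 7.75; s_3 = 1.25; a_4 = 4; c_4 = 5.75; t_4 = 3; a_5 = 1.75; b_5 = 6.25; s_5 = 1.25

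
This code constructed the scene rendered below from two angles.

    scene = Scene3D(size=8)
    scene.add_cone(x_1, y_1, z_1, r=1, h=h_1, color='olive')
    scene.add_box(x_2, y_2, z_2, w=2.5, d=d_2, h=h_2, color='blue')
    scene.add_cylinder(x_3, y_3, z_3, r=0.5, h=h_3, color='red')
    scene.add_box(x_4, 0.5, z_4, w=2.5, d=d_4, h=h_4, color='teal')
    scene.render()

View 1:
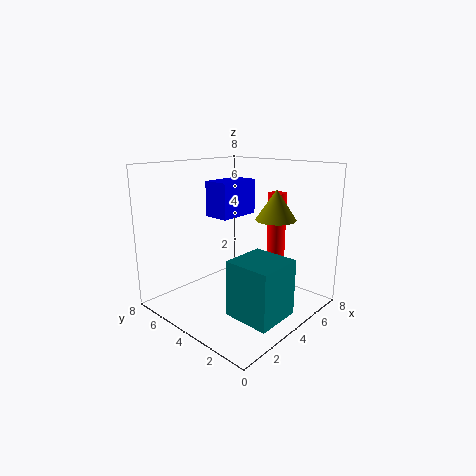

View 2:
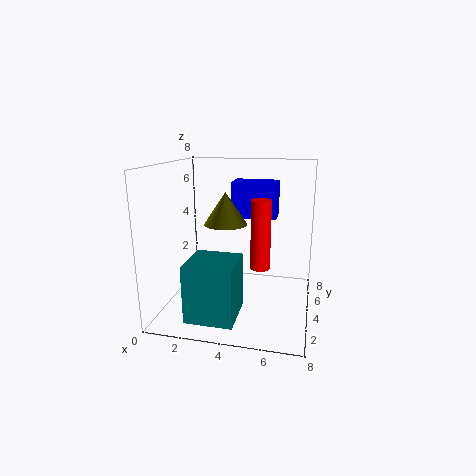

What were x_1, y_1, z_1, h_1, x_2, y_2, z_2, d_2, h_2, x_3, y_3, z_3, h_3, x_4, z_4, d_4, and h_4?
x_1 = 4
y_1 = 1.5
z_1 = 5.5
h_1 = 1.5
x_2 = 3.5
y_2 = 4.5
z_2 = 5
d_2 = 1.5
h_2 = 2
x_3 = 5.5
y_3 = 2.5
z_3 = 3
h_3 = 3.5
x_4 = 2
z_4 = 0.5
d_4 = 2.5
h_4 = 3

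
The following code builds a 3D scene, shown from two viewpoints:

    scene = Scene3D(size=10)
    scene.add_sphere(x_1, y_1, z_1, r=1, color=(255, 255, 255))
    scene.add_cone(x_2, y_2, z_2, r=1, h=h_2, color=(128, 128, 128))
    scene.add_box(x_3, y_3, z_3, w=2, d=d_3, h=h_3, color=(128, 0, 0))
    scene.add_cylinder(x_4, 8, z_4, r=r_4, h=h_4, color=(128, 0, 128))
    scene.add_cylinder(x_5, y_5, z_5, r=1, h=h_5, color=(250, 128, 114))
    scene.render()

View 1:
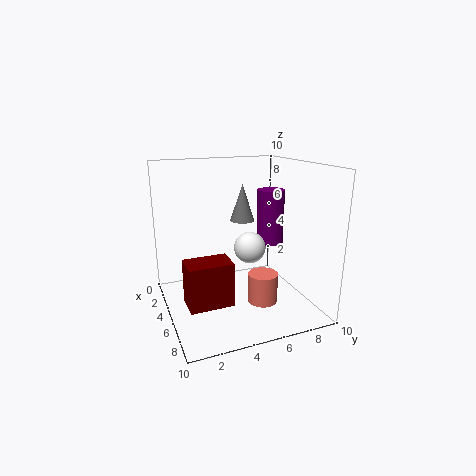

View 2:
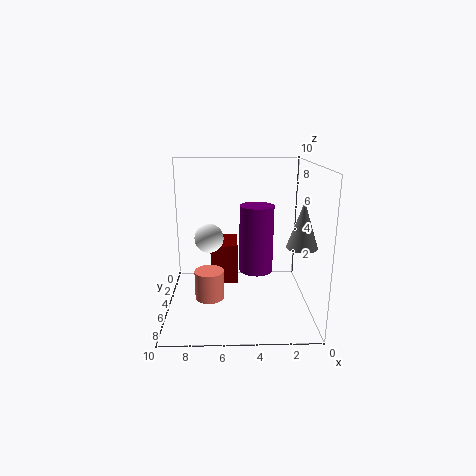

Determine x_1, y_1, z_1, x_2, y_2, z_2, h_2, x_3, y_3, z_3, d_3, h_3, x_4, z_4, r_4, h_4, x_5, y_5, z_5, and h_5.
x_1 = 7
y_1 = 5
z_1 = 5
x_2 = 1
y_2 = 7
z_2 = 5
h_2 = 3
x_3 = 5
y_3 = 1
z_3 = 1
d_3 = 3
h_3 = 3
x_4 = 4
z_4 = 4
r_4 = 1
h_4 = 4
x_5 = 7
y_5 = 6
z_5 = 1
h_5 = 2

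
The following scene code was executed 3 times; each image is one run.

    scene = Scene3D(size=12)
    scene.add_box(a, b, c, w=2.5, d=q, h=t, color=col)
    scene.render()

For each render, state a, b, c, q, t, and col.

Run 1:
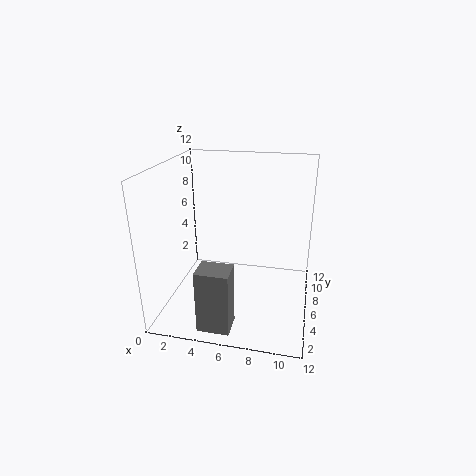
a = 4
b = 0.5
c = 0.5
q = 2
t = 5
col = 'gray'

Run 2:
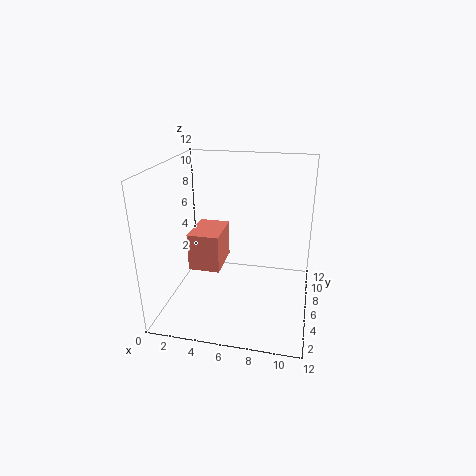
a = 2.5
b = 3.5
c = 4
q = 3.5
t = 3
col = 'salmon'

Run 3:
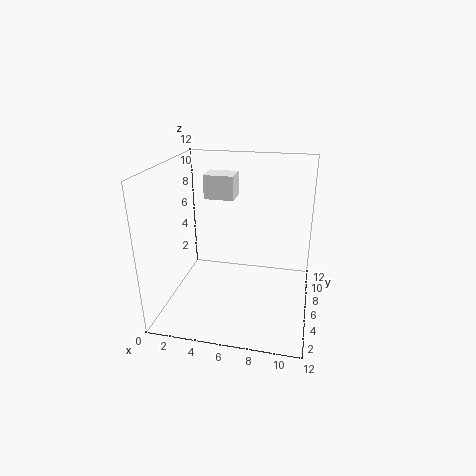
a = 3
b = 6.5
c = 9
q = 2
t = 2
col = 'white'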